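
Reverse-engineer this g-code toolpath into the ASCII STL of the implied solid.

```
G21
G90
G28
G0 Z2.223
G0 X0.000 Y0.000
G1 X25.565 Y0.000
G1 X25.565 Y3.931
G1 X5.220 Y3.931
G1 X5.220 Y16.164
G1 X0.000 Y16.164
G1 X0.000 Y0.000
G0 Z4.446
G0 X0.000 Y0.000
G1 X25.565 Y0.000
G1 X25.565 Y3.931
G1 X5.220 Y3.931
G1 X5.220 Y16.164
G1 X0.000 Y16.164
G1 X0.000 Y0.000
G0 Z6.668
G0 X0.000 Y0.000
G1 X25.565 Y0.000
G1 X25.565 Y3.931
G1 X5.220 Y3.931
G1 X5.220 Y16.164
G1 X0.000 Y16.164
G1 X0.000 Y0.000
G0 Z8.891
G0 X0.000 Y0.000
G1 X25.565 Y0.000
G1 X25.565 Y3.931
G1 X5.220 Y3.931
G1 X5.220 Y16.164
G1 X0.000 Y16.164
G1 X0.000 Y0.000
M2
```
solid part
  facet normal 0.0000 0.0000 -1.0000
    outer loop
      vertex 25.565 3.931 0.000
      vertex 25.565 0.000 0.000
      vertex 0.000 0.000 0.000
    endloop
  endfacet
  facet normal 0.0000 0.0000 -1.0000
    outer loop
      vertex 5.220 3.931 0.000
      vertex 25.565 3.931 0.000
      vertex 0.000 0.000 0.000
    endloop
  endfacet
  facet normal 0.0000 0.0000 -1.0000
    outer loop
      vertex 5.220 16.164 0.000
      vertex 5.220 3.931 0.000
      vertex 0.000 0.000 0.000
    endloop
  endfacet
  facet normal 0.0000 0.0000 -1.0000
    outer loop
      vertex 0.000 16.164 0.000
      vertex 5.220 16.164 0.000
      vertex 0.000 0.000 0.000
    endloop
  endfacet
  facet normal 0.0000 0.0000 1.0000
    outer loop
      vertex 0.000 0.000 8.891
      vertex 25.565 0.000 8.891
      vertex 25.565 3.931 8.891
    endloop
  endfacet
  facet normal 0.0000 0.0000 1.0000
    outer loop
      vertex 0.000 0.000 8.891
      vertex 25.565 3.931 8.891
      vertex 5.220 3.931 8.891
    endloop
  endfacet
  facet normal 0.0000 0.0000 1.0000
    outer loop
      vertex 0.000 0.000 8.891
      vertex 5.220 3.931 8.891
      vertex 5.220 16.164 8.891
    endloop
  endfacet
  facet normal 0.0000 0.0000 1.0000
    outer loop
      vertex 0.000 0.000 8.891
      vertex 5.220 16.164 8.891
      vertex 0.000 16.164 8.891
    endloop
  endfacet
  facet normal 0.0000 -1.0000 0.0000
    outer loop
      vertex 0.000 0.000 0.000
      vertex 25.565 0.000 0.000
      vertex 25.565 0.000 8.891
    endloop
  endfacet
  facet normal 0.0000 -1.0000 0.0000
    outer loop
      vertex 0.000 0.000 0.000
      vertex 25.565 0.000 8.891
      vertex 0.000 0.000 8.891
    endloop
  endfacet
  facet normal 1.0000 0.0000 0.0000
    outer loop
      vertex 25.565 0.000 0.000
      vertex 25.565 3.931 0.000
      vertex 25.565 3.931 8.891
    endloop
  endfacet
  facet normal 1.0000 0.0000 0.0000
    outer loop
      vertex 25.565 0.000 0.000
      vertex 25.565 3.931 8.891
      vertex 25.565 0.000 8.891
    endloop
  endfacet
  facet normal 0.0000 1.0000 0.0000
    outer loop
      vertex 25.565 3.931 0.000
      vertex 5.220 3.931 0.000
      vertex 5.220 3.931 8.891
    endloop
  endfacet
  facet normal 0.0000 1.0000 0.0000
    outer loop
      vertex 25.565 3.931 0.000
      vertex 5.220 3.931 8.891
      vertex 25.565 3.931 8.891
    endloop
  endfacet
  facet normal 1.0000 0.0000 0.0000
    outer loop
      vertex 5.220 3.931 0.000
      vertex 5.220 16.164 0.000
      vertex 5.220 16.164 8.891
    endloop
  endfacet
  facet normal 1.0000 0.0000 0.0000
    outer loop
      vertex 5.220 3.931 0.000
      vertex 5.220 16.164 8.891
      vertex 5.220 3.931 8.891
    endloop
  endfacet
  facet normal 0.0000 1.0000 0.0000
    outer loop
      vertex 5.220 16.164 0.000
      vertex 0.000 16.164 0.000
      vertex 0.000 16.164 8.891
    endloop
  endfacet
  facet normal 0.0000 1.0000 0.0000
    outer loop
      vertex 5.220 16.164 0.000
      vertex 0.000 16.164 8.891
      vertex 5.220 16.164 8.891
    endloop
  endfacet
  facet normal -1.0000 0.0000 0.0000
    outer loop
      vertex 0.000 16.164 0.000
      vertex 0.000 0.000 0.000
      vertex 0.000 0.000 8.891
    endloop
  endfacet
  facet normal -1.0000 0.0000 0.0000
    outer loop
      vertex 0.000 16.164 0.000
      vertex 0.000 0.000 8.891
      vertex 0.000 16.164 8.891
    endloop
  endfacet
endsolid part

The G0 Z moves step by Δz≈2.223 mm. Every layer's G1 loop is the same polygon, so the solid is a straight extrusion of it from z=0 to z≈8.89. Closing with flat bottom and top caps and triangulating gives 20 facets — an L-shaped prism: outer 25.6 × 16.2 mm, arm thicknesses ≈ 3.93 mm (horizontal) and 5.22 mm (vertical), extruded 8.89 mm in z.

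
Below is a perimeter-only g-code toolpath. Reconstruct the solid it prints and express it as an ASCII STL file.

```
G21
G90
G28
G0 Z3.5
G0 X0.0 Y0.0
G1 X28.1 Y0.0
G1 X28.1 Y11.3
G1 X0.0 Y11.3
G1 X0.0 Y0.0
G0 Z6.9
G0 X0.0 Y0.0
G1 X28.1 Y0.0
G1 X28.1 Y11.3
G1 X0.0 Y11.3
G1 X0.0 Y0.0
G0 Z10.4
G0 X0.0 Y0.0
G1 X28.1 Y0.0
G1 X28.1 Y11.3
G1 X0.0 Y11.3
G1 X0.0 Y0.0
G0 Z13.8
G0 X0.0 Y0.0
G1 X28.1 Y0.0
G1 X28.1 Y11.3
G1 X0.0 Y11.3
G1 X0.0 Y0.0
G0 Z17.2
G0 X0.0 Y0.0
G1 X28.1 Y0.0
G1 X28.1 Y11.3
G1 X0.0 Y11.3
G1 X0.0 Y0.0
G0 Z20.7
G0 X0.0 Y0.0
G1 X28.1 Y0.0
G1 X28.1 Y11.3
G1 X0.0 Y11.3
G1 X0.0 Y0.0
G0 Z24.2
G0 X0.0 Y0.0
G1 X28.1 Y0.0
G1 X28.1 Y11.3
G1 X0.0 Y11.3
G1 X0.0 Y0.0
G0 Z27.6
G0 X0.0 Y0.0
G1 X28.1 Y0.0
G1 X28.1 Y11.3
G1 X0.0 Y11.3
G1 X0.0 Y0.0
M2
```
solid part
  facet normal 0.0000 0.0000 -1.0000
    outer loop
      vertex 28.1 11.3 0.0
      vertex 28.1 0.0 0.0
      vertex 0.0 0.0 0.0
    endloop
  endfacet
  facet normal 0.0000 0.0000 -1.0000
    outer loop
      vertex 0.0 11.3 0.0
      vertex 28.1 11.3 0.0
      vertex 0.0 0.0 0.0
    endloop
  endfacet
  facet normal 0.0000 0.0000 1.0000
    outer loop
      vertex 0.0 0.0 27.6
      vertex 28.1 0.0 27.6
      vertex 28.1 11.3 27.6
    endloop
  endfacet
  facet normal 0.0000 0.0000 1.0000
    outer loop
      vertex 0.0 0.0 27.6
      vertex 28.1 11.3 27.6
      vertex 0.0 11.3 27.6
    endloop
  endfacet
  facet normal 0.0000 -1.0000 0.0000
    outer loop
      vertex 0.0 0.0 0.0
      vertex 28.1 0.0 0.0
      vertex 28.1 0.0 27.6
    endloop
  endfacet
  facet normal 0.0000 -1.0000 0.0000
    outer loop
      vertex 0.0 0.0 0.0
      vertex 28.1 0.0 27.6
      vertex 0.0 0.0 27.6
    endloop
  endfacet
  facet normal 0.0000 1.0000 0.0000
    outer loop
      vertex 28.1 11.3 27.6
      vertex 28.1 11.3 0.0
      vertex 0.0 11.3 0.0
    endloop
  endfacet
  facet normal 0.0000 1.0000 0.0000
    outer loop
      vertex 0.0 11.3 27.6
      vertex 28.1 11.3 27.6
      vertex 0.0 11.3 0.0
    endloop
  endfacet
  facet normal -1.0000 0.0000 0.0000
    outer loop
      vertex 0.0 11.3 27.6
      vertex 0.0 11.3 0.0
      vertex 0.0 0.0 0.0
    endloop
  endfacet
  facet normal -1.0000 0.0000 0.0000
    outer loop
      vertex 0.0 0.0 27.6
      vertex 0.0 11.3 27.6
      vertex 0.0 0.0 0.0
    endloop
  endfacet
  facet normal 1.0000 0.0000 0.0000
    outer loop
      vertex 28.1 0.0 0.0
      vertex 28.1 11.3 0.0
      vertex 28.1 11.3 27.6
    endloop
  endfacet
  facet normal 1.0000 0.0000 0.0000
    outer loop
      vertex 28.1 0.0 0.0
      vertex 28.1 11.3 27.6
      vertex 28.1 0.0 27.6
    endloop
  endfacet
endsolid part

The G0 Z moves step by Δz≈3.5 mm. Every layer's G1 loop is the same polygon, so the solid is a straight extrusion of it from z=0 to z≈27.6. Closing with flat bottom and top caps and triangulating gives 12 facets — a rectangular box, roughly 28.1 × 11.3 mm footprint and 27.6 mm tall.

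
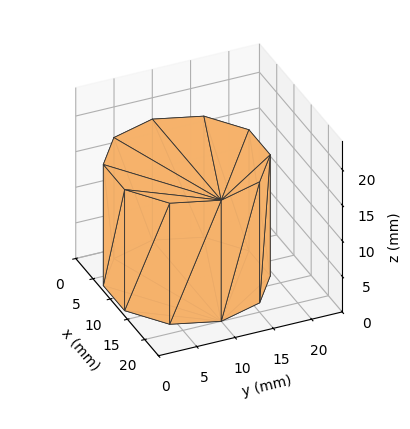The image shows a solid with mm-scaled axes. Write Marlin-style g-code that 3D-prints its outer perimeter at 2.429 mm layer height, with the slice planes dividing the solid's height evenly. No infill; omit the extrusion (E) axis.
Reading the render: the shape is a regular 10-sided prism (a cylinder approximated with 10 flat sides), circumscribed radius ≈ 10 mm, height ≈ 17 mm (dimensions read to the nearest mm from the axis ticks). For the g-code, the solid's height is divided into equal slices at the stated Δz and each level perimeter traced with G1 moves after a G0 lift.

; perimeter-only toolpath
G21 ; units = mm
G90 ; absolute positioning
G28 ; home
; layer 1
G0 Z2.429
G0 X20.000 Y10.000
G1 X18.090 Y15.878
G1 X13.090 Y19.511
G1 X6.910 Y19.511
G1 X1.910 Y15.878
G1 X0.000 Y10.000
G1 X1.910 Y4.122
G1 X6.910 Y0.489
G1 X13.090 Y0.489
G1 X18.090 Y4.122
G1 X20.000 Y10.000
; layer 2
G0 Z4.857
G0 X20.000 Y10.000
G1 X18.090 Y15.878
G1 X13.090 Y19.511
G1 X6.910 Y19.511
G1 X1.910 Y15.878
G1 X0.000 Y10.000
G1 X1.910 Y4.122
G1 X6.910 Y0.489
G1 X13.090 Y0.489
G1 X18.090 Y4.122
G1 X20.000 Y10.000
; layer 3
G0 Z7.286
G0 X20.000 Y10.000
G1 X18.090 Y15.878
G1 X13.090 Y19.511
G1 X6.910 Y19.511
G1 X1.910 Y15.878
G1 X0.000 Y10.000
G1 X1.910 Y4.122
G1 X6.910 Y0.489
G1 X13.090 Y0.489
G1 X18.090 Y4.122
G1 X20.000 Y10.000
; layer 4
G0 Z9.714
G0 X20.000 Y10.000
G1 X18.090 Y15.878
G1 X13.090 Y19.511
G1 X6.910 Y19.511
G1 X1.910 Y15.878
G1 X0.000 Y10.000
G1 X1.910 Y4.122
G1 X6.910 Y0.489
G1 X13.090 Y0.489
G1 X18.090 Y4.122
G1 X20.000 Y10.000
; layer 5
G0 Z12.143
G0 X20.000 Y10.000
G1 X18.090 Y15.878
G1 X13.090 Y19.511
G1 X6.910 Y19.511
G1 X1.910 Y15.878
G1 X0.000 Y10.000
G1 X1.910 Y4.122
G1 X6.910 Y0.489
G1 X13.090 Y0.489
G1 X18.090 Y4.122
G1 X20.000 Y10.000
; layer 6
G0 Z14.571
G0 X20.000 Y10.000
G1 X18.090 Y15.878
G1 X13.090 Y19.511
G1 X6.910 Y19.511
G1 X1.910 Y15.878
G1 X0.000 Y10.000
G1 X1.910 Y4.122
G1 X6.910 Y0.489
G1 X13.090 Y0.489
G1 X18.090 Y4.122
G1 X20.000 Y10.000
; layer 7
G0 Z17.000
G0 X20.000 Y10.000
G1 X18.090 Y15.878
G1 X13.090 Y19.511
G1 X6.910 Y19.511
G1 X1.910 Y15.878
G1 X0.000 Y10.000
G1 X1.910 Y4.122
G1 X6.910 Y0.489
G1 X13.090 Y0.489
G1 X18.090 Y4.122
G1 X20.000 Y10.000
M2 ; end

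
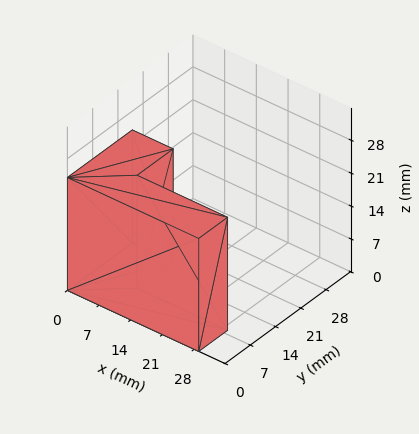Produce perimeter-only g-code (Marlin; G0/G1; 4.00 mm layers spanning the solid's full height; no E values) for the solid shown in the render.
Reading the render: the shape is an L-shaped prism: outer 29 × 18 mm, arm thicknesses ≈ 8 mm (horizontal) and 9 mm (vertical), extruded 24 mm in z (dimensions read to the nearest mm from the axis ticks). For the g-code, the solid's height is divided into equal slices at the stated Δz and each level perimeter traced with G1 moves after a G0 lift.

; perimeter-only toolpath
G21 ; units = mm
G90 ; absolute positioning
G28 ; home
; layer 1
G0 Z4.00
G0 X0.00 Y0.00
G1 X29.00 Y0.00
G1 X29.00 Y8.00
G1 X9.00 Y8.00
G1 X9.00 Y18.00
G1 X0.00 Y18.00
G1 X0.00 Y0.00
; layer 2
G0 Z8.00
G0 X0.00 Y0.00
G1 X29.00 Y0.00
G1 X29.00 Y8.00
G1 X9.00 Y8.00
G1 X9.00 Y18.00
G1 X0.00 Y18.00
G1 X0.00 Y0.00
; layer 3
G0 Z12.00
G0 X0.00 Y0.00
G1 X29.00 Y0.00
G1 X29.00 Y8.00
G1 X9.00 Y8.00
G1 X9.00 Y18.00
G1 X0.00 Y18.00
G1 X0.00 Y0.00
; layer 4
G0 Z16.00
G0 X0.00 Y0.00
G1 X29.00 Y0.00
G1 X29.00 Y8.00
G1 X9.00 Y8.00
G1 X9.00 Y18.00
G1 X0.00 Y18.00
G1 X0.00 Y0.00
; layer 5
G0 Z20.00
G0 X0.00 Y0.00
G1 X29.00 Y0.00
G1 X29.00 Y8.00
G1 X9.00 Y8.00
G1 X9.00 Y18.00
G1 X0.00 Y18.00
G1 X0.00 Y0.00
; layer 6
G0 Z24.00
G0 X0.00 Y0.00
G1 X29.00 Y0.00
G1 X29.00 Y8.00
G1 X9.00 Y8.00
G1 X9.00 Y18.00
G1 X0.00 Y18.00
G1 X0.00 Y0.00
M2 ; end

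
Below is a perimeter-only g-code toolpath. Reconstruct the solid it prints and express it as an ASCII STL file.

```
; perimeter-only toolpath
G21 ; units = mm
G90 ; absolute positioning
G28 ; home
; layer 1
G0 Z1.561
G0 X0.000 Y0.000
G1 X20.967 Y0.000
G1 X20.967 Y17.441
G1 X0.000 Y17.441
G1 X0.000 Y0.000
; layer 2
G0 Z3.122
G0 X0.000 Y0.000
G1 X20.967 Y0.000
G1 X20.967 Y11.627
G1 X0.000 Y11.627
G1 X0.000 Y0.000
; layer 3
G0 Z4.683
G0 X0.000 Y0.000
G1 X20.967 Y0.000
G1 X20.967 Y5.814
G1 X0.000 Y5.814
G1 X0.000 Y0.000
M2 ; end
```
solid part
  facet normal 0.0000 0.0000 -1.0000
    outer loop
      vertex 20.967 23.254 0.000
      vertex 20.967 0.000 0.000
      vertex 0.000 0.000 0.000
    endloop
  endfacet
  facet normal 0.0000 0.0000 -1.0000
    outer loop
      vertex 0.000 23.254 0.000
      vertex 20.967 23.254 0.000
      vertex 0.000 0.000 0.000
    endloop
  endfacet
  facet normal 0.0000 -1.0000 0.0000
    outer loop
      vertex 0.000 0.000 0.000
      vertex 20.967 0.000 0.000
      vertex 20.967 0.000 6.244
    endloop
  endfacet
  facet normal 0.0000 -1.0000 0.0000
    outer loop
      vertex 0.000 0.000 0.000
      vertex 20.967 0.000 6.244
      vertex 0.000 0.000 6.244
    endloop
  endfacet
  facet normal 0.0000 0.2593 0.9658
    outer loop
      vertex 0.000 0.000 6.244
      vertex 20.967 0.000 6.244
      vertex 20.967 23.254 0.000
    endloop
  endfacet
  facet normal 0.0000 0.2593 0.9658
    outer loop
      vertex 0.000 0.000 6.244
      vertex 20.967 23.254 0.000
      vertex 0.000 23.254 0.000
    endloop
  endfacet
  facet normal -1.0000 0.0000 0.0000
    outer loop
      vertex 0.000 0.000 6.244
      vertex 0.000 23.254 0.000
      vertex 0.000 0.000 0.000
    endloop
  endfacet
  facet normal 1.0000 0.0000 0.0000
    outer loop
      vertex 20.967 0.000 0.000
      vertex 20.967 23.254 0.000
      vertex 20.967 0.000 6.244
    endloop
  endfacet
endsolid part

The G0 Z moves step by Δz≈1.561 mm. The G1 loops shrink linearly with z, so the solid tapers from its base footprint up to z≈6.24. Closing with a flat bottom cap and the tapered top and triangulating gives 8 facets — a wedge (ramp): 21 × 23.3 mm base, rising to 6.24 mm along the y=0 edge and sloping linearly to z=0 at y=23.3.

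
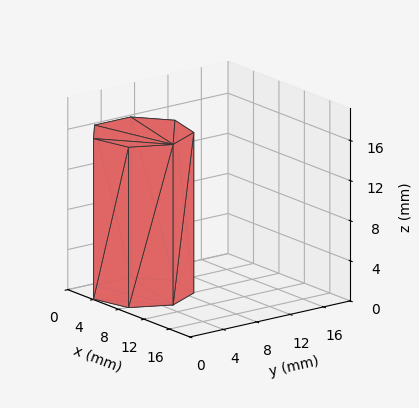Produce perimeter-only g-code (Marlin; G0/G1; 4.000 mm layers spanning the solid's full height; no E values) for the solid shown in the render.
Reading the render: the shape is a regular 7-sided prism (a cylinder approximated with 7 flat sides), circumscribed radius ≈ 5 mm, height ≈ 16 mm (dimensions read to the nearest mm from the axis ticks). For the g-code, the solid's height is divided into equal slices at the stated Δz and each level perimeter traced with G1 moves after a G0 lift.

; perimeter-only toolpath
G21 ; units = mm
G90 ; absolute positioning
G28 ; home
; layer 1
G0 Z4.000
G0 X10.000 Y5.000
G1 X8.117 Y8.909
G1 X3.887 Y9.875
G1 X0.495 Y7.169
G1 X0.495 Y2.831
G1 X3.887 Y0.125
G1 X8.117 Y1.091
G1 X10.000 Y5.000
; layer 2
G0 Z8.000
G0 X10.000 Y5.000
G1 X8.117 Y8.909
G1 X3.887 Y9.875
G1 X0.495 Y7.169
G1 X0.495 Y2.831
G1 X3.887 Y0.125
G1 X8.117 Y1.091
G1 X10.000 Y5.000
; layer 3
G0 Z12.000
G0 X10.000 Y5.000
G1 X8.117 Y8.909
G1 X3.887 Y9.875
G1 X0.495 Y7.169
G1 X0.495 Y2.831
G1 X3.887 Y0.125
G1 X8.117 Y1.091
G1 X10.000 Y5.000
; layer 4
G0 Z16.000
G0 X10.000 Y5.000
G1 X8.117 Y8.909
G1 X3.887 Y9.875
G1 X0.495 Y7.169
G1 X0.495 Y2.831
G1 X3.887 Y0.125
G1 X8.117 Y1.091
G1 X10.000 Y5.000
M2 ; end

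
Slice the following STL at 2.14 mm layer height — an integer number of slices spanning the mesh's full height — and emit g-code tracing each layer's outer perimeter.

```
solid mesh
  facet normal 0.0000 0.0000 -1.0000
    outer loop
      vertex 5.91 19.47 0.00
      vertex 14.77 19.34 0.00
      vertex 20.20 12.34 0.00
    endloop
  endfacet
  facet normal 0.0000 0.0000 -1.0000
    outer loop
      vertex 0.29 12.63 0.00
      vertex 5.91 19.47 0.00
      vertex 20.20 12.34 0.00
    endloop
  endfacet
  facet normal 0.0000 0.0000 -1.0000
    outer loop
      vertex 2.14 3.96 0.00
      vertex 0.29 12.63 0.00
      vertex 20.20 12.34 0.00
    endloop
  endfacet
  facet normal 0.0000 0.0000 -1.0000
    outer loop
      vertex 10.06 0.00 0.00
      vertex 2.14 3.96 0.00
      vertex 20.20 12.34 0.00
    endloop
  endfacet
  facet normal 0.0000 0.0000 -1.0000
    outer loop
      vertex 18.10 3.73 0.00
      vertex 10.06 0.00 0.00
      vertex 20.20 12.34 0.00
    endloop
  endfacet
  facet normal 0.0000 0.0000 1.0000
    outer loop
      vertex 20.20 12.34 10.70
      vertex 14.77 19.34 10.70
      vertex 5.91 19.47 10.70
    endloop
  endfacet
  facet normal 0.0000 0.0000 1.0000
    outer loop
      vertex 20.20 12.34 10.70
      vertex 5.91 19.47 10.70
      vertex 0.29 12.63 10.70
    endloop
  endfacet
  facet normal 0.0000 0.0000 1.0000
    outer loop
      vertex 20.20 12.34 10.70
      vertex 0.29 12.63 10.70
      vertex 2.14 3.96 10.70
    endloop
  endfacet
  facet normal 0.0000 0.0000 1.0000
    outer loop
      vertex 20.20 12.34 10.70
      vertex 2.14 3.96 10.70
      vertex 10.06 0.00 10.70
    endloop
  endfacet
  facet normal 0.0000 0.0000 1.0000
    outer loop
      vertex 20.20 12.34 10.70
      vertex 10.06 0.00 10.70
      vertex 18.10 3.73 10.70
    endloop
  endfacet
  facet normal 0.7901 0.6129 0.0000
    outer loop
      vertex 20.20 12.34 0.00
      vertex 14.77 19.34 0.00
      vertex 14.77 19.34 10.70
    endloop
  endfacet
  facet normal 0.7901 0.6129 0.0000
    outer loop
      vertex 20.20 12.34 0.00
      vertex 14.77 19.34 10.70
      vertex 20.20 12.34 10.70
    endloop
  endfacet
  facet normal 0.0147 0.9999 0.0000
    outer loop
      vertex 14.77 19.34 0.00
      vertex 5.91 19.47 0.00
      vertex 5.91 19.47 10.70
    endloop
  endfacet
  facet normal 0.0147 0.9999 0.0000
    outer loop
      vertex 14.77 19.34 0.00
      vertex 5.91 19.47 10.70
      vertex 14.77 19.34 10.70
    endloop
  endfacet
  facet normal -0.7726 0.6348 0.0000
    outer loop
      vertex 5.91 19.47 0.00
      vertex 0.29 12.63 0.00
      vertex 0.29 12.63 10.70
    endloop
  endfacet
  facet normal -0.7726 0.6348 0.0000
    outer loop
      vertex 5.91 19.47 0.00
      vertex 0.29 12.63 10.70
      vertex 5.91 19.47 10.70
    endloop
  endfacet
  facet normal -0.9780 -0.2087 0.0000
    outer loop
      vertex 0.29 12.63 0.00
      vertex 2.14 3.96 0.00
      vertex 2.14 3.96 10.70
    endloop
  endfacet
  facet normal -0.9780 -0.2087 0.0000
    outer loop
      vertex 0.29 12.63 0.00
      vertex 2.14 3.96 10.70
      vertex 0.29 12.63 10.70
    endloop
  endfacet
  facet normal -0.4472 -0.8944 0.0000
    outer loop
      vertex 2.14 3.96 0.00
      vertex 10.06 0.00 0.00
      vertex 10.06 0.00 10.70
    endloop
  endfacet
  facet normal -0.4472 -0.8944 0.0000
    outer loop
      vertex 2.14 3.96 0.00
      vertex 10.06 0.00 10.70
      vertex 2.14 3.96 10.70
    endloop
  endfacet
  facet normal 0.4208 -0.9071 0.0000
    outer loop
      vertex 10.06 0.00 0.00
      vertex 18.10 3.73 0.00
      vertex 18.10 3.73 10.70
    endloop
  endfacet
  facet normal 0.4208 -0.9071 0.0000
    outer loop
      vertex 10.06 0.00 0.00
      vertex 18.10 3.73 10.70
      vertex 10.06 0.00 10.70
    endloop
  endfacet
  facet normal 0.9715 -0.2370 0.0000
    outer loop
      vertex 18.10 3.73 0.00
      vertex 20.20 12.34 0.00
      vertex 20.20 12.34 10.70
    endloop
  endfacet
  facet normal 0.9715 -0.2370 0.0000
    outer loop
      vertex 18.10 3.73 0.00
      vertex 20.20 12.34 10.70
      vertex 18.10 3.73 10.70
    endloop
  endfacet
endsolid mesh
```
; perimeter-only toolpath
G21 ; units = mm
G90 ; absolute positioning
G28 ; home
; layer 1
G0 Z2.14
G0 X20.20 Y12.34
G1 X14.77 Y19.34
G1 X5.91 Y19.47
G1 X0.29 Y12.63
G1 X2.14 Y3.96
G1 X10.06 Y0.00
G1 X18.10 Y3.73
G1 X20.20 Y12.34
; layer 2
G0 Z4.28
G0 X20.20 Y12.34
G1 X14.77 Y19.34
G1 X5.91 Y19.47
G1 X0.29 Y12.63
G1 X2.14 Y3.96
G1 X10.06 Y0.00
G1 X18.10 Y3.73
G1 X20.20 Y12.34
; layer 3
G0 Z6.42
G0 X20.20 Y12.34
G1 X14.77 Y19.34
G1 X5.91 Y19.47
G1 X0.29 Y12.63
G1 X2.14 Y3.96
G1 X10.06 Y0.00
G1 X18.10 Y3.73
G1 X20.20 Y12.34
; layer 4
G0 Z8.56
G0 X20.20 Y12.34
G1 X14.77 Y19.34
G1 X5.91 Y19.47
G1 X0.29 Y12.63
G1 X2.14 Y3.96
G1 X10.06 Y0.00
G1 X18.10 Y3.73
G1 X20.20 Y12.34
; layer 5
G0 Z10.70
G0 X20.20 Y12.34
G1 X14.77 Y19.34
G1 X5.91 Y19.47
G1 X0.29 Y12.63
G1 X2.14 Y3.96
G1 X10.06 Y0.00
G1 X18.10 Y3.73
G1 X20.20 Y12.34
M2 ; end

The solid is a regular 7-sided prism (a cylinder approximated with 7 flat sides), circumscribed radius ≈ 10.2 mm, height ≈ 10.7 mm. Slicing at Δz = 2.14 mm — 5 equal slices spanning the solid's height, so layer i sits at z = i·h/5 — gives 5 non-empty perimeters. Each is a 7-segment closed polygon; G0 lifts to the layer z and rapids to the start vertex, then G1 traces the edges.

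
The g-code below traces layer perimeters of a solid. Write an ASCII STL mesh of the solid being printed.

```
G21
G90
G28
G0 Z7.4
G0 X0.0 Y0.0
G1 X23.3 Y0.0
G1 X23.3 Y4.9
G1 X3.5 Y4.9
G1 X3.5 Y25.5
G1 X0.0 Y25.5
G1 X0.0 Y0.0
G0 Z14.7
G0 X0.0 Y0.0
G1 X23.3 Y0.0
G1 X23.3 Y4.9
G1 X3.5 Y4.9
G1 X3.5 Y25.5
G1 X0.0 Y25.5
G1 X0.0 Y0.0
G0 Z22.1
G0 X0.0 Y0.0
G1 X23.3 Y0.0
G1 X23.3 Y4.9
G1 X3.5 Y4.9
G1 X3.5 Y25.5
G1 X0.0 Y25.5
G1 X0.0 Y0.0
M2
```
solid part
  facet normal 0.0000 0.0000 -1.0000
    outer loop
      vertex 23.3 4.9 0.0
      vertex 23.3 0.0 0.0
      vertex 0.0 0.0 0.0
    endloop
  endfacet
  facet normal 0.0000 0.0000 -1.0000
    outer loop
      vertex 3.5 4.9 0.0
      vertex 23.3 4.9 0.0
      vertex 0.0 0.0 0.0
    endloop
  endfacet
  facet normal 0.0000 0.0000 -1.0000
    outer loop
      vertex 3.5 25.5 0.0
      vertex 3.5 4.9 0.0
      vertex 0.0 0.0 0.0
    endloop
  endfacet
  facet normal 0.0000 0.0000 -1.0000
    outer loop
      vertex 0.0 25.5 0.0
      vertex 3.5 25.5 0.0
      vertex 0.0 0.0 0.0
    endloop
  endfacet
  facet normal 0.0000 0.0000 1.0000
    outer loop
      vertex 0.0 0.0 22.1
      vertex 23.3 0.0 22.1
      vertex 23.3 4.9 22.1
    endloop
  endfacet
  facet normal 0.0000 0.0000 1.0000
    outer loop
      vertex 0.0 0.0 22.1
      vertex 23.3 4.9 22.1
      vertex 3.5 4.9 22.1
    endloop
  endfacet
  facet normal 0.0000 0.0000 1.0000
    outer loop
      vertex 0.0 0.0 22.1
      vertex 3.5 4.9 22.1
      vertex 3.5 25.5 22.1
    endloop
  endfacet
  facet normal 0.0000 0.0000 1.0000
    outer loop
      vertex 0.0 0.0 22.1
      vertex 3.5 25.5 22.1
      vertex 0.0 25.5 22.1
    endloop
  endfacet
  facet normal 0.0000 -1.0000 0.0000
    outer loop
      vertex 0.0 0.0 0.0
      vertex 23.3 0.0 0.0
      vertex 23.3 0.0 22.1
    endloop
  endfacet
  facet normal 0.0000 -1.0000 0.0000
    outer loop
      vertex 0.0 0.0 0.0
      vertex 23.3 0.0 22.1
      vertex 0.0 0.0 22.1
    endloop
  endfacet
  facet normal 1.0000 0.0000 0.0000
    outer loop
      vertex 23.3 0.0 0.0
      vertex 23.3 4.9 0.0
      vertex 23.3 4.9 22.1
    endloop
  endfacet
  facet normal 1.0000 0.0000 0.0000
    outer loop
      vertex 23.3 0.0 0.0
      vertex 23.3 4.9 22.1
      vertex 23.3 0.0 22.1
    endloop
  endfacet
  facet normal 0.0000 1.0000 0.0000
    outer loop
      vertex 23.3 4.9 0.0
      vertex 3.5 4.9 0.0
      vertex 3.5 4.9 22.1
    endloop
  endfacet
  facet normal 0.0000 1.0000 0.0000
    outer loop
      vertex 23.3 4.9 0.0
      vertex 3.5 4.9 22.1
      vertex 23.3 4.9 22.1
    endloop
  endfacet
  facet normal 1.0000 0.0000 0.0000
    outer loop
      vertex 3.5 4.9 0.0
      vertex 3.5 25.5 0.0
      vertex 3.5 25.5 22.1
    endloop
  endfacet
  facet normal 1.0000 0.0000 0.0000
    outer loop
      vertex 3.5 4.9 0.0
      vertex 3.5 25.5 22.1
      vertex 3.5 4.9 22.1
    endloop
  endfacet
  facet normal 0.0000 1.0000 0.0000
    outer loop
      vertex 3.5 25.5 0.0
      vertex 0.0 25.5 0.0
      vertex 0.0 25.5 22.1
    endloop
  endfacet
  facet normal 0.0000 1.0000 0.0000
    outer loop
      vertex 3.5 25.5 0.0
      vertex 0.0 25.5 22.1
      vertex 3.5 25.5 22.1
    endloop
  endfacet
  facet normal -1.0000 0.0000 0.0000
    outer loop
      vertex 0.0 25.5 0.0
      vertex 0.0 0.0 0.0
      vertex 0.0 0.0 22.1
    endloop
  endfacet
  facet normal -1.0000 0.0000 0.0000
    outer loop
      vertex 0.0 25.5 0.0
      vertex 0.0 0.0 22.1
      vertex 0.0 25.5 22.1
    endloop
  endfacet
endsolid part

The G0 Z moves step by Δz≈7.4 mm. Every layer's G1 loop is the same polygon, so the solid is a straight extrusion of it from z=0 to z≈22.1. Closing with flat bottom and top caps and triangulating gives 20 facets — an L-shaped prism: outer 23.3 × 25.5 mm, arm thicknesses ≈ 4.9 mm (horizontal) and 3.5 mm (vertical), extruded 22.1 mm in z.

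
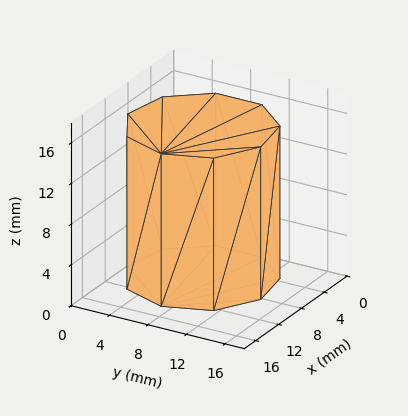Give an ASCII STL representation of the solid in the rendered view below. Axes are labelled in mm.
Reading the render: the shape is a regular 9-sided prism (a cylinder approximated with 9 flat sides), circumscribed radius ≈ 7 mm, height ≈ 15 mm (dimensions read to the nearest mm from the axis ticks). For the STL, each face is triangulated and given an outward normal.

solid part
  facet normal 0.0000 0.0000 -1.0000
    outer loop
      vertex 8.2 13.9 0.0
      vertex 12.4 11.5 0.0
      vertex 14.0 7.0 0.0
    endloop
  endfacet
  facet normal 0.0000 0.0000 -1.0000
    outer loop
      vertex 3.5 13.1 0.0
      vertex 8.2 13.9 0.0
      vertex 14.0 7.0 0.0
    endloop
  endfacet
  facet normal 0.0000 0.0000 -1.0000
    outer loop
      vertex 0.4 9.4 0.0
      vertex 3.5 13.1 0.0
      vertex 14.0 7.0 0.0
    endloop
  endfacet
  facet normal 0.0000 0.0000 -1.0000
    outer loop
      vertex 0.4 4.6 0.0
      vertex 0.4 9.4 0.0
      vertex 14.0 7.0 0.0
    endloop
  endfacet
  facet normal 0.0000 0.0000 -1.0000
    outer loop
      vertex 3.5 0.9 0.0
      vertex 0.4 4.6 0.0
      vertex 14.0 7.0 0.0
    endloop
  endfacet
  facet normal 0.0000 0.0000 -1.0000
    outer loop
      vertex 8.2 0.1 0.0
      vertex 3.5 0.9 0.0
      vertex 14.0 7.0 0.0
    endloop
  endfacet
  facet normal 0.0000 0.0000 -1.0000
    outer loop
      vertex 12.4 2.5 0.0
      vertex 8.2 0.1 0.0
      vertex 14.0 7.0 0.0
    endloop
  endfacet
  facet normal 0.0000 0.0000 1.0000
    outer loop
      vertex 14.0 7.0 15.0
      vertex 12.4 11.5 15.0
      vertex 8.2 13.9 15.0
    endloop
  endfacet
  facet normal 0.0000 0.0000 1.0000
    outer loop
      vertex 14.0 7.0 15.0
      vertex 8.2 13.9 15.0
      vertex 3.5 13.1 15.0
    endloop
  endfacet
  facet normal 0.0000 0.0000 1.0000
    outer loop
      vertex 14.0 7.0 15.0
      vertex 3.5 13.1 15.0
      vertex 0.4 9.4 15.0
    endloop
  endfacet
  facet normal 0.0000 0.0000 1.0000
    outer loop
      vertex 14.0 7.0 15.0
      vertex 0.4 9.4 15.0
      vertex 0.4 4.6 15.0
    endloop
  endfacet
  facet normal 0.0000 0.0000 1.0000
    outer loop
      vertex 14.0 7.0 15.0
      vertex 0.4 4.6 15.0
      vertex 3.5 0.9 15.0
    endloop
  endfacet
  facet normal 0.0000 0.0000 1.0000
    outer loop
      vertex 14.0 7.0 15.0
      vertex 3.5 0.9 15.0
      vertex 8.2 0.1 15.0
    endloop
  endfacet
  facet normal 0.0000 0.0000 1.0000
    outer loop
      vertex 14.0 7.0 15.0
      vertex 8.2 0.1 15.0
      vertex 12.4 2.5 15.0
    endloop
  endfacet
  facet normal 0.9422 0.3350 0.0000
    outer loop
      vertex 14.0 7.0 0.0
      vertex 12.4 11.5 0.0
      vertex 12.4 11.5 15.0
    endloop
  endfacet
  facet normal 0.9422 0.3350 0.0000
    outer loop
      vertex 14.0 7.0 0.0
      vertex 12.4 11.5 15.0
      vertex 14.0 7.0 15.0
    endloop
  endfacet
  facet normal 0.4961 0.8682 0.0000
    outer loop
      vertex 12.4 11.5 0.0
      vertex 8.2 13.9 0.0
      vertex 8.2 13.9 15.0
    endloop
  endfacet
  facet normal 0.4961 0.8682 0.0000
    outer loop
      vertex 12.4 11.5 0.0
      vertex 8.2 13.9 15.0
      vertex 12.4 11.5 15.0
    endloop
  endfacet
  facet normal -0.1678 0.9858 0.0000
    outer loop
      vertex 8.2 13.9 0.0
      vertex 3.5 13.1 0.0
      vertex 3.5 13.1 15.0
    endloop
  endfacet
  facet normal -0.1678 0.9858 0.0000
    outer loop
      vertex 8.2 13.9 0.0
      vertex 3.5 13.1 15.0
      vertex 8.2 13.9 15.0
    endloop
  endfacet
  facet normal -0.7665 0.6422 0.0000
    outer loop
      vertex 3.5 13.1 0.0
      vertex 0.4 9.4 0.0
      vertex 0.4 9.4 15.0
    endloop
  endfacet
  facet normal -0.7665 0.6422 0.0000
    outer loop
      vertex 3.5 13.1 0.0
      vertex 0.4 9.4 15.0
      vertex 3.5 13.1 15.0
    endloop
  endfacet
  facet normal -1.0000 0.0000 0.0000
    outer loop
      vertex 0.4 9.4 0.0
      vertex 0.4 4.6 0.0
      vertex 0.4 4.6 15.0
    endloop
  endfacet
  facet normal -1.0000 0.0000 0.0000
    outer loop
      vertex 0.4 9.4 0.0
      vertex 0.4 4.6 15.0
      vertex 0.4 9.4 15.0
    endloop
  endfacet
  facet normal -0.7665 -0.6422 0.0000
    outer loop
      vertex 0.4 4.6 0.0
      vertex 3.5 0.9 0.0
      vertex 3.5 0.9 15.0
    endloop
  endfacet
  facet normal -0.7665 -0.6422 0.0000
    outer loop
      vertex 0.4 4.6 0.0
      vertex 3.5 0.9 15.0
      vertex 0.4 4.6 15.0
    endloop
  endfacet
  facet normal -0.1678 -0.9858 0.0000
    outer loop
      vertex 3.5 0.9 0.0
      vertex 8.2 0.1 0.0
      vertex 8.2 0.1 15.0
    endloop
  endfacet
  facet normal -0.1678 -0.9858 0.0000
    outer loop
      vertex 3.5 0.9 0.0
      vertex 8.2 0.1 15.0
      vertex 3.5 0.9 15.0
    endloop
  endfacet
  facet normal 0.4961 -0.8682 0.0000
    outer loop
      vertex 8.2 0.1 0.0
      vertex 12.4 2.5 0.0
      vertex 12.4 2.5 15.0
    endloop
  endfacet
  facet normal 0.4961 -0.8682 0.0000
    outer loop
      vertex 8.2 0.1 0.0
      vertex 12.4 2.5 15.0
      vertex 8.2 0.1 15.0
    endloop
  endfacet
  facet normal 0.9422 -0.3350 0.0000
    outer loop
      vertex 12.4 2.5 0.0
      vertex 14.0 7.0 0.0
      vertex 14.0 7.0 15.0
    endloop
  endfacet
  facet normal 0.9422 -0.3350 0.0000
    outer loop
      vertex 12.4 2.5 0.0
      vertex 14.0 7.0 15.0
      vertex 12.4 2.5 15.0
    endloop
  endfacet
endsolid part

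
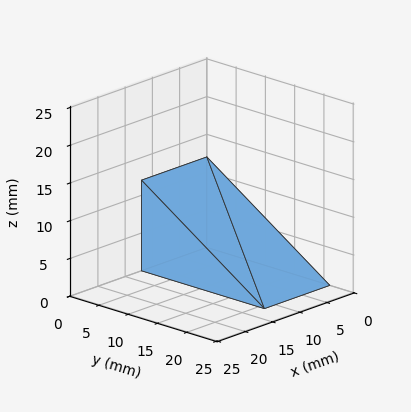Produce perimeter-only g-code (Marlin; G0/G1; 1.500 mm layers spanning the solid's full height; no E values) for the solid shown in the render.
Reading the render: the shape is a wedge (ramp): 12 × 21 mm base, rising to 12 mm along the y=0 edge and sloping linearly to z=0 at y=21 (dimensions read to the nearest mm from the axis ticks). For the g-code, the solid's height is divided into equal slices at the stated Δz and each level perimeter traced with G1 moves after a G0 lift.

; perimeter-only toolpath
G21 ; units = mm
G90 ; absolute positioning
G28 ; home
; layer 1
G0 Z1.500
G0 X0.000 Y0.000
G1 X12.000 Y0.000
G1 X12.000 Y18.375
G1 X0.000 Y18.375
G1 X0.000 Y0.000
; layer 2
G0 Z3.000
G0 X0.000 Y0.000
G1 X12.000 Y0.000
G1 X12.000 Y15.750
G1 X0.000 Y15.750
G1 X0.000 Y0.000
; layer 3
G0 Z4.500
G0 X0.000 Y0.000
G1 X12.000 Y0.000
G1 X12.000 Y13.125
G1 X0.000 Y13.125
G1 X0.000 Y0.000
; layer 4
G0 Z6.000
G0 X0.000 Y0.000
G1 X12.000 Y0.000
G1 X12.000 Y10.500
G1 X0.000 Y10.500
G1 X0.000 Y0.000
; layer 5
G0 Z7.500
G0 X0.000 Y0.000
G1 X12.000 Y0.000
G1 X12.000 Y7.875
G1 X0.000 Y7.875
G1 X0.000 Y0.000
; layer 6
G0 Z9.000
G0 X0.000 Y0.000
G1 X12.000 Y0.000
G1 X12.000 Y5.250
G1 X0.000 Y5.250
G1 X0.000 Y0.000
; layer 7
G0 Z10.500
G0 X0.000 Y0.000
G1 X12.000 Y0.000
G1 X12.000 Y2.625
G1 X0.000 Y2.625
G1 X0.000 Y0.000
M2 ; end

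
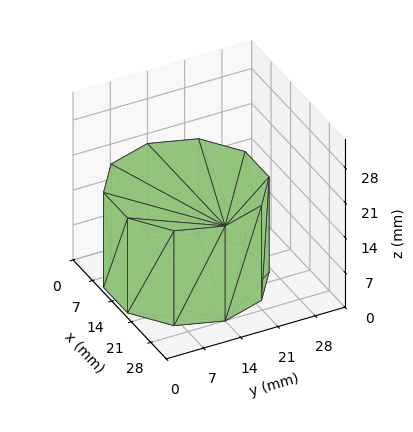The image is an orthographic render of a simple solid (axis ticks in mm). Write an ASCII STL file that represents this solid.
Reading the render: the shape is a regular 10-sided prism (a cylinder approximated with 10 flat sides), circumscribed radius ≈ 14 mm, height ≈ 19 mm (dimensions read to the nearest mm from the axis ticks). For the STL, each face is triangulated and given an outward normal.

solid part
  facet normal 0.0000 0.0000 -1.0000
    outer loop
      vertex 18.326 27.315 0.000
      vertex 25.326 22.229 0.000
      vertex 28.000 14.000 0.000
    endloop
  endfacet
  facet normal 0.0000 0.0000 -1.0000
    outer loop
      vertex 9.674 27.315 0.000
      vertex 18.326 27.315 0.000
      vertex 28.000 14.000 0.000
    endloop
  endfacet
  facet normal 0.0000 0.0000 -1.0000
    outer loop
      vertex 2.674 22.229 0.000
      vertex 9.674 27.315 0.000
      vertex 28.000 14.000 0.000
    endloop
  endfacet
  facet normal 0.0000 0.0000 -1.0000
    outer loop
      vertex 0.000 14.000 0.000
      vertex 2.674 22.229 0.000
      vertex 28.000 14.000 0.000
    endloop
  endfacet
  facet normal 0.0000 0.0000 -1.0000
    outer loop
      vertex 2.674 5.771 0.000
      vertex 0.000 14.000 0.000
      vertex 28.000 14.000 0.000
    endloop
  endfacet
  facet normal 0.0000 0.0000 -1.0000
    outer loop
      vertex 9.674 0.685 0.000
      vertex 2.674 5.771 0.000
      vertex 28.000 14.000 0.000
    endloop
  endfacet
  facet normal 0.0000 0.0000 -1.0000
    outer loop
      vertex 18.326 0.685 0.000
      vertex 9.674 0.685 0.000
      vertex 28.000 14.000 0.000
    endloop
  endfacet
  facet normal 0.0000 0.0000 -1.0000
    outer loop
      vertex 25.326 5.771 0.000
      vertex 18.326 0.685 0.000
      vertex 28.000 14.000 0.000
    endloop
  endfacet
  facet normal 0.0000 0.0000 1.0000
    outer loop
      vertex 28.000 14.000 19.000
      vertex 25.326 22.229 19.000
      vertex 18.326 27.315 19.000
    endloop
  endfacet
  facet normal 0.0000 0.0000 1.0000
    outer loop
      vertex 28.000 14.000 19.000
      vertex 18.326 27.315 19.000
      vertex 9.674 27.315 19.000
    endloop
  endfacet
  facet normal 0.0000 0.0000 1.0000
    outer loop
      vertex 28.000 14.000 19.000
      vertex 9.674 27.315 19.000
      vertex 2.674 22.229 19.000
    endloop
  endfacet
  facet normal 0.0000 0.0000 1.0000
    outer loop
      vertex 28.000 14.000 19.000
      vertex 2.674 22.229 19.000
      vertex 0.000 14.000 19.000
    endloop
  endfacet
  facet normal 0.0000 0.0000 1.0000
    outer loop
      vertex 28.000 14.000 19.000
      vertex 0.000 14.000 19.000
      vertex 2.674 5.771 19.000
    endloop
  endfacet
  facet normal 0.0000 0.0000 1.0000
    outer loop
      vertex 28.000 14.000 19.000
      vertex 2.674 5.771 19.000
      vertex 9.674 0.685 19.000
    endloop
  endfacet
  facet normal 0.0000 0.0000 1.0000
    outer loop
      vertex 28.000 14.000 19.000
      vertex 9.674 0.685 19.000
      vertex 18.326 0.685 19.000
    endloop
  endfacet
  facet normal 0.0000 0.0000 1.0000
    outer loop
      vertex 28.000 14.000 19.000
      vertex 18.326 0.685 19.000
      vertex 25.326 5.771 19.000
    endloop
  endfacet
  facet normal 0.9510 0.3090 0.0000
    outer loop
      vertex 28.000 14.000 0.000
      vertex 25.326 22.229 0.000
      vertex 25.326 22.229 19.000
    endloop
  endfacet
  facet normal 0.9510 0.3090 0.0000
    outer loop
      vertex 28.000 14.000 0.000
      vertex 25.326 22.229 19.000
      vertex 28.000 14.000 19.000
    endloop
  endfacet
  facet normal 0.5878 0.8090 0.0000
    outer loop
      vertex 25.326 22.229 0.000
      vertex 18.326 27.315 0.000
      vertex 18.326 27.315 19.000
    endloop
  endfacet
  facet normal 0.5878 0.8090 0.0000
    outer loop
      vertex 25.326 22.229 0.000
      vertex 18.326 27.315 19.000
      vertex 25.326 22.229 19.000
    endloop
  endfacet
  facet normal 0.0000 1.0000 0.0000
    outer loop
      vertex 18.326 27.315 0.000
      vertex 9.674 27.315 0.000
      vertex 9.674 27.315 19.000
    endloop
  endfacet
  facet normal 0.0000 1.0000 0.0000
    outer loop
      vertex 18.326 27.315 0.000
      vertex 9.674 27.315 19.000
      vertex 18.326 27.315 19.000
    endloop
  endfacet
  facet normal -0.5878 0.8090 0.0000
    outer loop
      vertex 9.674 27.315 0.000
      vertex 2.674 22.229 0.000
      vertex 2.674 22.229 19.000
    endloop
  endfacet
  facet normal -0.5878 0.8090 0.0000
    outer loop
      vertex 9.674 27.315 0.000
      vertex 2.674 22.229 19.000
      vertex 9.674 27.315 19.000
    endloop
  endfacet
  facet normal -0.9510 0.3090 0.0000
    outer loop
      vertex 2.674 22.229 0.000
      vertex 0.000 14.000 0.000
      vertex 0.000 14.000 19.000
    endloop
  endfacet
  facet normal -0.9510 0.3090 0.0000
    outer loop
      vertex 2.674 22.229 0.000
      vertex 0.000 14.000 19.000
      vertex 2.674 22.229 19.000
    endloop
  endfacet
  facet normal -0.9510 -0.3090 0.0000
    outer loop
      vertex 0.000 14.000 0.000
      vertex 2.674 5.771 0.000
      vertex 2.674 5.771 19.000
    endloop
  endfacet
  facet normal -0.9510 -0.3090 0.0000
    outer loop
      vertex 0.000 14.000 0.000
      vertex 2.674 5.771 19.000
      vertex 0.000 14.000 19.000
    endloop
  endfacet
  facet normal -0.5878 -0.8090 0.0000
    outer loop
      vertex 2.674 5.771 0.000
      vertex 9.674 0.685 0.000
      vertex 9.674 0.685 19.000
    endloop
  endfacet
  facet normal -0.5878 -0.8090 0.0000
    outer loop
      vertex 2.674 5.771 0.000
      vertex 9.674 0.685 19.000
      vertex 2.674 5.771 19.000
    endloop
  endfacet
  facet normal 0.0000 -1.0000 0.0000
    outer loop
      vertex 9.674 0.685 0.000
      vertex 18.326 0.685 0.000
      vertex 18.326 0.685 19.000
    endloop
  endfacet
  facet normal 0.0000 -1.0000 0.0000
    outer loop
      vertex 9.674 0.685 0.000
      vertex 18.326 0.685 19.000
      vertex 9.674 0.685 19.000
    endloop
  endfacet
  facet normal 0.5878 -0.8090 0.0000
    outer loop
      vertex 18.326 0.685 0.000
      vertex 25.326 5.771 0.000
      vertex 25.326 5.771 19.000
    endloop
  endfacet
  facet normal 0.5878 -0.8090 0.0000
    outer loop
      vertex 18.326 0.685 0.000
      vertex 25.326 5.771 19.000
      vertex 18.326 0.685 19.000
    endloop
  endfacet
  facet normal 0.9510 -0.3090 0.0000
    outer loop
      vertex 25.326 5.771 0.000
      vertex 28.000 14.000 0.000
      vertex 28.000 14.000 19.000
    endloop
  endfacet
  facet normal 0.9510 -0.3090 0.0000
    outer loop
      vertex 25.326 5.771 0.000
      vertex 28.000 14.000 19.000
      vertex 25.326 5.771 19.000
    endloop
  endfacet
endsolid part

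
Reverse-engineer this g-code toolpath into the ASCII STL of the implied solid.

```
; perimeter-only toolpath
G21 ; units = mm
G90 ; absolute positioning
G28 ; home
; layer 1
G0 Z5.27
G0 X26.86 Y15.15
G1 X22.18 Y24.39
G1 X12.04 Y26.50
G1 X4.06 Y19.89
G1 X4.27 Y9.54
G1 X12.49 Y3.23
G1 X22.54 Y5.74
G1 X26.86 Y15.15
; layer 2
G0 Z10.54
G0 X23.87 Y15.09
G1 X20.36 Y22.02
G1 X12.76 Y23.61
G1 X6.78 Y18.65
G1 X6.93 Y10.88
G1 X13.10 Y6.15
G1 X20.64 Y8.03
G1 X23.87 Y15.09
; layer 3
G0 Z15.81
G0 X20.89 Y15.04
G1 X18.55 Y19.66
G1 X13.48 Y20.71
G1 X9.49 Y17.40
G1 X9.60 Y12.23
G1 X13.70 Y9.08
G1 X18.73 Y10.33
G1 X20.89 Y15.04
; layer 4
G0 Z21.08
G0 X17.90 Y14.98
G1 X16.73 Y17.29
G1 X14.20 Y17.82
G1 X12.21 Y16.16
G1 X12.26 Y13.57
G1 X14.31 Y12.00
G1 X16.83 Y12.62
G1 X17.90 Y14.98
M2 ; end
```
solid part
  facet normal 0.0000 0.0000 -1.0000
    outer loop
      vertex 11.32 29.40 0.00
      vertex 23.99 26.76 0.00
      vertex 29.84 15.21 0.00
    endloop
  endfacet
  facet normal 0.0000 0.0000 -1.0000
    outer loop
      vertex 1.35 21.13 0.00
      vertex 11.32 29.40 0.00
      vertex 29.84 15.21 0.00
    endloop
  endfacet
  facet normal 0.0000 0.0000 -1.0000
    outer loop
      vertex 1.61 8.19 0.00
      vertex 1.35 21.13 0.00
      vertex 29.84 15.21 0.00
    endloop
  endfacet
  facet normal 0.0000 0.0000 -1.0000
    outer loop
      vertex 11.88 0.31 0.00
      vertex 1.61 8.19 0.00
      vertex 29.84 15.21 0.00
    endloop
  endfacet
  facet normal 0.0000 0.0000 -1.0000
    outer loop
      vertex 24.45 3.44 0.00
      vertex 11.88 0.31 0.00
      vertex 29.84 15.21 0.00
    endloop
  endfacet
  facet normal 0.7947 0.4025 0.4544
    outer loop
      vertex 29.84 15.21 0.00
      vertex 23.99 26.76 0.00
      vertex 14.92 14.92 26.35
    endloop
  endfacet
  facet normal 0.1817 0.8721 0.4544
    outer loop
      vertex 23.99 26.76 0.00
      vertex 11.32 29.40 0.00
      vertex 14.92 14.92 26.35
    endloop
  endfacet
  facet normal -0.5687 0.6856 0.4545
    outer loop
      vertex 11.32 29.40 0.00
      vertex 1.35 21.13 0.00
      vertex 14.92 14.92 26.35
    endloop
  endfacet
  facet normal -0.8906 -0.0179 0.4544
    outer loop
      vertex 1.35 21.13 0.00
      vertex 1.61 8.19 0.00
      vertex 14.92 14.92 26.35
    endloop
  endfacet
  facet normal -0.5423 -0.7067 0.4544
    outer loop
      vertex 1.61 8.19 0.00
      vertex 11.88 0.31 0.00
      vertex 14.92 14.92 26.35
    endloop
  endfacet
  facet normal 0.2152 -0.8644 0.4544
    outer loop
      vertex 11.88 0.31 0.00
      vertex 24.45 3.44 0.00
      vertex 14.92 14.92 26.35
    endloop
  endfacet
  facet normal 0.8099 -0.3709 0.4545
    outer loop
      vertex 24.45 3.44 0.00
      vertex 29.84 15.21 0.00
      vertex 14.92 14.92 26.35
    endloop
  endfacet
endsolid part

The G0 Z moves step by Δz≈5.27 mm. The G1 loops shrink linearly with z, so the solid tapers from its base footprint up to z≈26.4. Closing with a flat bottom cap and the tapered top and triangulating gives 12 facets — a regular 7-sided pyramid, base circumscribed radius ≈ 14.9 mm, apex at z ≈ 26.4 mm.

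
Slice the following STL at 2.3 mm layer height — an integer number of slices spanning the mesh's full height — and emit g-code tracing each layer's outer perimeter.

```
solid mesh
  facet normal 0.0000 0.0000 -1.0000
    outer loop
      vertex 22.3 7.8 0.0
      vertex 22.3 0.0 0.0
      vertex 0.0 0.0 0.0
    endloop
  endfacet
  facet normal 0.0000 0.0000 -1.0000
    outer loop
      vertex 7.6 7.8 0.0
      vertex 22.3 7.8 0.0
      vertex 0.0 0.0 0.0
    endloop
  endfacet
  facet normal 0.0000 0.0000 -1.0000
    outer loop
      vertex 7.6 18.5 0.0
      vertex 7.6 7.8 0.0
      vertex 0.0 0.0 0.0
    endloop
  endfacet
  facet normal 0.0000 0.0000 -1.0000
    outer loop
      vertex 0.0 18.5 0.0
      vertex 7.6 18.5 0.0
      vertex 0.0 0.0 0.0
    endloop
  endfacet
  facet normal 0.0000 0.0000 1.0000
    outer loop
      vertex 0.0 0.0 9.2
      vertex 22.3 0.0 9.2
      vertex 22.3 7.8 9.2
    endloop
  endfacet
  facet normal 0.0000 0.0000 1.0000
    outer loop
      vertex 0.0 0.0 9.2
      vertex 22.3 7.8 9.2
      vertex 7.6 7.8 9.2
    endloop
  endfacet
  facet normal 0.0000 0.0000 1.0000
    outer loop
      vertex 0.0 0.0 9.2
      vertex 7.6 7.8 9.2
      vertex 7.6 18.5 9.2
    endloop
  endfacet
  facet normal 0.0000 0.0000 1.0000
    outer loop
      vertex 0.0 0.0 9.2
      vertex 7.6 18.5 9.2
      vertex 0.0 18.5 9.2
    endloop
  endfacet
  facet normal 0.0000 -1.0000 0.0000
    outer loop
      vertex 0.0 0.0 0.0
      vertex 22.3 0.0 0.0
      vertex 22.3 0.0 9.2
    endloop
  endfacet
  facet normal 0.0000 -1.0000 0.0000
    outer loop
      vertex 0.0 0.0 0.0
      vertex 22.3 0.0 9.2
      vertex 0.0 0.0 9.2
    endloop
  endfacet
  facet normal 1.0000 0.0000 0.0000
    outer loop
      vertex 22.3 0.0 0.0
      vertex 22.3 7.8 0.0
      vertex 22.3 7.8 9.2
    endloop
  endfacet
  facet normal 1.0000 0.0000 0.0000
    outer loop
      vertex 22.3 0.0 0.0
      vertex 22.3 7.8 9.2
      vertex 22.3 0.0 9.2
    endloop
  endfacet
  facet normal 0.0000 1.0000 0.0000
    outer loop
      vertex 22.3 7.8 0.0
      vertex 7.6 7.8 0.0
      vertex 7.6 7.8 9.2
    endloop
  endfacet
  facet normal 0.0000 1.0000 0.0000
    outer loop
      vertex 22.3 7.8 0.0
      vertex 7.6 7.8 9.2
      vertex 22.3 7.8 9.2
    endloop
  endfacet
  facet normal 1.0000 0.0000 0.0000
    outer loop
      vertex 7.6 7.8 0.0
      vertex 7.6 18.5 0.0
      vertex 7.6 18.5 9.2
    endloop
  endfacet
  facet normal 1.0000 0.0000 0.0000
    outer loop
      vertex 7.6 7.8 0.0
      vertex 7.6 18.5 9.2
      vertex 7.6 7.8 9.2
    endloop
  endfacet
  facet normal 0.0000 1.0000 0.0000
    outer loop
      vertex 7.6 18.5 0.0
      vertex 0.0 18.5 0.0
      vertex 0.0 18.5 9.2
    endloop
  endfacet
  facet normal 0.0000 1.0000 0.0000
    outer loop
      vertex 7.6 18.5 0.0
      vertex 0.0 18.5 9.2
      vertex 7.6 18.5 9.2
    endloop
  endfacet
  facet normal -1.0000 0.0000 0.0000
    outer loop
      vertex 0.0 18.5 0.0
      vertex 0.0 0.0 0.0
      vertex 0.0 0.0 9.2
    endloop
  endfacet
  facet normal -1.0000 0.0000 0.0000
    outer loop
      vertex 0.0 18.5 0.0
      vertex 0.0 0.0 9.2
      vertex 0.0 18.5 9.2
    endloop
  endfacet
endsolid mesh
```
; perimeter-only toolpath
G21 ; units = mm
G90 ; absolute positioning
G28 ; home
; layer 1
G0 Z2.3
G0 X0.0 Y0.0
G1 X22.3 Y0.0
G1 X22.3 Y7.8
G1 X7.6 Y7.8
G1 X7.6 Y18.5
G1 X0.0 Y18.5
G1 X0.0 Y0.0
; layer 2
G0 Z4.6
G0 X0.0 Y0.0
G1 X22.3 Y0.0
G1 X22.3 Y7.8
G1 X7.6 Y7.8
G1 X7.6 Y18.5
G1 X0.0 Y18.5
G1 X0.0 Y0.0
; layer 3
G0 Z6.9
G0 X0.0 Y0.0
G1 X22.3 Y0.0
G1 X22.3 Y7.8
G1 X7.6 Y7.8
G1 X7.6 Y18.5
G1 X0.0 Y18.5
G1 X0.0 Y0.0
; layer 4
G0 Z9.2
G0 X0.0 Y0.0
G1 X22.3 Y0.0
G1 X22.3 Y7.8
G1 X7.6 Y7.8
G1 X7.6 Y18.5
G1 X0.0 Y18.5
G1 X0.0 Y0.0
M2 ; end

The solid is an L-shaped prism: outer 22.3 × 18.5 mm, arm thicknesses ≈ 7.8 mm (horizontal) and 7.6 mm (vertical), extruded 9.2 mm in z. Slicing at Δz = 2.3 mm — 4 equal slices spanning the solid's height, so layer i sits at z = i·h/4 — gives 4 non-empty perimeters. Each is a 6-segment closed polygon; G0 lifts to the layer z and rapids to the start vertex, then G1 traces the edges.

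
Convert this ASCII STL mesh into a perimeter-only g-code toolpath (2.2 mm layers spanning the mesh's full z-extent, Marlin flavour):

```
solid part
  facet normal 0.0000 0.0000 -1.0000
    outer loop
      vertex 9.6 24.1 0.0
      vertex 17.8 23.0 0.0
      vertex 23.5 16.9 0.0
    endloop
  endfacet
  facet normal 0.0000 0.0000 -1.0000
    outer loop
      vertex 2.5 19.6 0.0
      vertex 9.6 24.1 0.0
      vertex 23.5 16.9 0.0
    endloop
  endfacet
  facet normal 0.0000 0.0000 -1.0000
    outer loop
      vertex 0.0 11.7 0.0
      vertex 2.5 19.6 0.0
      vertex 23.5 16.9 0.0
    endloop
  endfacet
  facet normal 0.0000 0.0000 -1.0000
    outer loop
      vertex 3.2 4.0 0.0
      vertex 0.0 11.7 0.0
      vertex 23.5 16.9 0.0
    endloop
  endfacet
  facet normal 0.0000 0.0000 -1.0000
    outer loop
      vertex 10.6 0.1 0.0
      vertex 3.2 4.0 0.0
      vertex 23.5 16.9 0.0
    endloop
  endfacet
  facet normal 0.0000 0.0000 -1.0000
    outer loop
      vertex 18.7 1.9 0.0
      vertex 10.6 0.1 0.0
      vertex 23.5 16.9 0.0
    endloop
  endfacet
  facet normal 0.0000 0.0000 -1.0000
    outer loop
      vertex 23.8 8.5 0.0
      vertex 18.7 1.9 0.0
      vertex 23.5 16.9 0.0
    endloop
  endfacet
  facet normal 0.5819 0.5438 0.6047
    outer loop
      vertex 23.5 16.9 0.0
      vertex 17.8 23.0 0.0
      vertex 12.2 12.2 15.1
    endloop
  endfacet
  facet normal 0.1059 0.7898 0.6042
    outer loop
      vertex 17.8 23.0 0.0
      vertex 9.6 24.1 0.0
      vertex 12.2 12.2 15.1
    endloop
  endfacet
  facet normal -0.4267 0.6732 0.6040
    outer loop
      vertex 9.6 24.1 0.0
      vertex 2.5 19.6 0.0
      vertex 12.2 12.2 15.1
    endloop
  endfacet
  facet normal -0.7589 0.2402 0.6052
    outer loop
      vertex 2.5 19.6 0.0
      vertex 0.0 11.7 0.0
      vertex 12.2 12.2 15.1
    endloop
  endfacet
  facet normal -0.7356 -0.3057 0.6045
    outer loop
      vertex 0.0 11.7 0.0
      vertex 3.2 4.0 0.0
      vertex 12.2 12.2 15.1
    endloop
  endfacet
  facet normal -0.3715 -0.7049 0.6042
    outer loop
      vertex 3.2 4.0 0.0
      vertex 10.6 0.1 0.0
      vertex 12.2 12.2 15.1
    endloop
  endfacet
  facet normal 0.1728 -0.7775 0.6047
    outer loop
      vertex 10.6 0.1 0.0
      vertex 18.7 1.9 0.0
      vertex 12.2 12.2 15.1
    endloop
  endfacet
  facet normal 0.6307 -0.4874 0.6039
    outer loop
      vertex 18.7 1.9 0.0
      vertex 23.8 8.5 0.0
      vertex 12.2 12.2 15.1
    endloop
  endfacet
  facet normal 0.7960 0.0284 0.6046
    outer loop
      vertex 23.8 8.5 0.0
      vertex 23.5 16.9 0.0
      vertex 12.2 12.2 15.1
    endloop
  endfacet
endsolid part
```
; perimeter-only toolpath
G21 ; units = mm
G90 ; absolute positioning
G28 ; home
; layer 1
G0 Z2.2
G0 X21.9 Y16.2
G1 X17.0 Y21.5
G1 X10.0 Y22.4
G1 X3.9 Y18.5
G1 X1.7 Y11.8
G1 X4.5 Y5.2
G1 X10.8 Y1.8
G1 X17.8 Y3.4
G1 X22.1 Y9.0
G1 X21.9 Y16.2
; layer 2
G0 Z4.3
G0 X20.3 Y15.6
G1 X16.2 Y19.9
G1 X10.3 Y20.7
G1 X5.3 Y17.5
G1 X3.5 Y11.8
G1 X5.8 Y6.3
G1 X11.1 Y3.6
G1 X16.8 Y4.8
G1 X20.5 Y9.6
G1 X20.3 Y15.6
; layer 3
G0 Z6.5
G0 X18.7 Y14.9
G1 X15.4 Y18.4
G1 X10.7 Y19.0
G1 X6.7 Y16.4
G1 X5.2 Y11.9
G1 X7.1 Y7.5
G1 X11.3 Y5.3
G1 X15.9 Y6.3
G1 X18.8 Y10.1
G1 X18.7 Y14.9
; layer 4
G0 Z8.6
G0 X17.0 Y14.2
G1 X14.6 Y16.8
G1 X11.1 Y17.3
G1 X8.0 Y15.4
G1 X7.0 Y12.0
G1 X8.3 Y8.7
G1 X11.5 Y7.0
G1 X15.0 Y7.8
G1 X17.2 Y10.6
G1 X17.0 Y14.2
; layer 5
G0 Z10.8
G0 X15.4 Y13.5
G1 X13.8 Y15.3
G1 X11.5 Y15.6
G1 X9.4 Y14.3
G1 X8.7 Y12.1
G1 X9.6 Y9.9
G1 X11.7 Y8.7
G1 X14.1 Y9.3
G1 X15.5 Y11.1
G1 X15.4 Y13.5
; layer 6
G0 Z12.9
G0 X13.8 Y12.9
G1 X13.0 Y13.7
G1 X11.8 Y13.9
G1 X10.8 Y13.3
G1 X10.5 Y12.1
G1 X10.9 Y11.0
G1 X12.0 Y10.5
G1 X13.1 Y10.7
G1 X13.9 Y11.7
G1 X13.8 Y12.9
M2 ; end

The solid is a regular 9-sided pyramid, base circumscribed radius ≈ 12.2 mm, apex at z ≈ 15.1 mm. Slicing at Δz = 2.2 mm — 7 equal slices spanning the solid's height, so layer i sits at z = i·h/7 — gives 6 non-empty perimeters. Each is a 9-segment closed polygon; G0 lifts to the layer z and rapids to the start vertex, then G1 traces the edges. The cross-section shrinks linearly with z (the slice at the apex is degenerate and omitted).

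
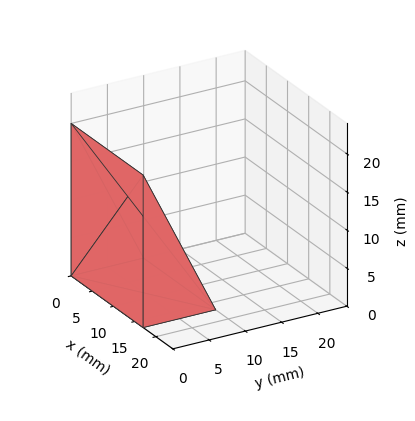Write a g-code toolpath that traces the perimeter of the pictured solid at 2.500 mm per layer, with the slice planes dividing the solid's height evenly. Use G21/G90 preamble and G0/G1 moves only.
Reading the render: the shape is a wedge (ramp): 17 × 10 mm base, rising to 20 mm along the y=0 edge and sloping linearly to z=0 at y=10 (dimensions read to the nearest mm from the axis ticks). For the g-code, the solid's height is divided into equal slices at the stated Δz and each level perimeter traced with G1 moves after a G0 lift.

; perimeter-only toolpath
G21 ; units = mm
G90 ; absolute positioning
G28 ; home
; layer 1
G0 Z2.500
G0 X0.000 Y0.000
G1 X17.000 Y0.000
G1 X17.000 Y8.750
G1 X0.000 Y8.750
G1 X0.000 Y0.000
; layer 2
G0 Z5.000
G0 X0.000 Y0.000
G1 X17.000 Y0.000
G1 X17.000 Y7.500
G1 X0.000 Y7.500
G1 X0.000 Y0.000
; layer 3
G0 Z7.500
G0 X0.000 Y0.000
G1 X17.000 Y0.000
G1 X17.000 Y6.250
G1 X0.000 Y6.250
G1 X0.000 Y0.000
; layer 4
G0 Z10.000
G0 X0.000 Y0.000
G1 X17.000 Y0.000
G1 X17.000 Y5.000
G1 X0.000 Y5.000
G1 X0.000 Y0.000
; layer 5
G0 Z12.500
G0 X0.000 Y0.000
G1 X17.000 Y0.000
G1 X17.000 Y3.750
G1 X0.000 Y3.750
G1 X0.000 Y0.000
; layer 6
G0 Z15.000
G0 X0.000 Y0.000
G1 X17.000 Y0.000
G1 X17.000 Y2.500
G1 X0.000 Y2.500
G1 X0.000 Y0.000
; layer 7
G0 Z17.500
G0 X0.000 Y0.000
G1 X17.000 Y0.000
G1 X17.000 Y1.250
G1 X0.000 Y1.250
G1 X0.000 Y0.000
M2 ; end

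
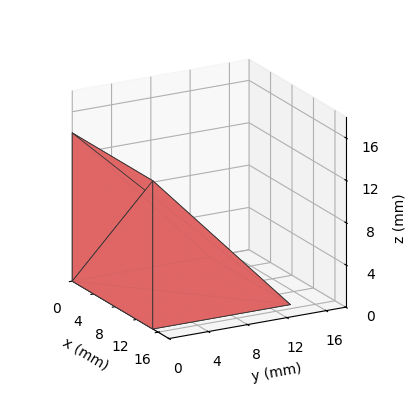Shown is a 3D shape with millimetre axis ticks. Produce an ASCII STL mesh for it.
Reading the render: the shape is a wedge (ramp): 15 × 14 mm base, rising to 14 mm along the y=0 edge and sloping linearly to z=0 at y=14 (dimensions read to the nearest mm from the axis ticks). For the STL, each face is triangulated and given an outward normal.

solid part
  facet normal 0.0000 0.0000 -1.0000
    outer loop
      vertex 15.000 14.000 0.000
      vertex 15.000 0.000 0.000
      vertex 0.000 0.000 0.000
    endloop
  endfacet
  facet normal 0.0000 0.0000 -1.0000
    outer loop
      vertex 0.000 14.000 0.000
      vertex 15.000 14.000 0.000
      vertex 0.000 0.000 0.000
    endloop
  endfacet
  facet normal 0.0000 -1.0000 0.0000
    outer loop
      vertex 0.000 0.000 0.000
      vertex 15.000 0.000 0.000
      vertex 15.000 0.000 14.000
    endloop
  endfacet
  facet normal 0.0000 -1.0000 0.0000
    outer loop
      vertex 0.000 0.000 0.000
      vertex 15.000 0.000 14.000
      vertex 0.000 0.000 14.000
    endloop
  endfacet
  facet normal 0.0000 0.7071 0.7071
    outer loop
      vertex 0.000 0.000 14.000
      vertex 15.000 0.000 14.000
      vertex 15.000 14.000 0.000
    endloop
  endfacet
  facet normal 0.0000 0.7071 0.7071
    outer loop
      vertex 0.000 0.000 14.000
      vertex 15.000 14.000 0.000
      vertex 0.000 14.000 0.000
    endloop
  endfacet
  facet normal -1.0000 0.0000 0.0000
    outer loop
      vertex 0.000 0.000 14.000
      vertex 0.000 14.000 0.000
      vertex 0.000 0.000 0.000
    endloop
  endfacet
  facet normal 1.0000 0.0000 0.0000
    outer loop
      vertex 15.000 0.000 0.000
      vertex 15.000 14.000 0.000
      vertex 15.000 0.000 14.000
    endloop
  endfacet
endsolid part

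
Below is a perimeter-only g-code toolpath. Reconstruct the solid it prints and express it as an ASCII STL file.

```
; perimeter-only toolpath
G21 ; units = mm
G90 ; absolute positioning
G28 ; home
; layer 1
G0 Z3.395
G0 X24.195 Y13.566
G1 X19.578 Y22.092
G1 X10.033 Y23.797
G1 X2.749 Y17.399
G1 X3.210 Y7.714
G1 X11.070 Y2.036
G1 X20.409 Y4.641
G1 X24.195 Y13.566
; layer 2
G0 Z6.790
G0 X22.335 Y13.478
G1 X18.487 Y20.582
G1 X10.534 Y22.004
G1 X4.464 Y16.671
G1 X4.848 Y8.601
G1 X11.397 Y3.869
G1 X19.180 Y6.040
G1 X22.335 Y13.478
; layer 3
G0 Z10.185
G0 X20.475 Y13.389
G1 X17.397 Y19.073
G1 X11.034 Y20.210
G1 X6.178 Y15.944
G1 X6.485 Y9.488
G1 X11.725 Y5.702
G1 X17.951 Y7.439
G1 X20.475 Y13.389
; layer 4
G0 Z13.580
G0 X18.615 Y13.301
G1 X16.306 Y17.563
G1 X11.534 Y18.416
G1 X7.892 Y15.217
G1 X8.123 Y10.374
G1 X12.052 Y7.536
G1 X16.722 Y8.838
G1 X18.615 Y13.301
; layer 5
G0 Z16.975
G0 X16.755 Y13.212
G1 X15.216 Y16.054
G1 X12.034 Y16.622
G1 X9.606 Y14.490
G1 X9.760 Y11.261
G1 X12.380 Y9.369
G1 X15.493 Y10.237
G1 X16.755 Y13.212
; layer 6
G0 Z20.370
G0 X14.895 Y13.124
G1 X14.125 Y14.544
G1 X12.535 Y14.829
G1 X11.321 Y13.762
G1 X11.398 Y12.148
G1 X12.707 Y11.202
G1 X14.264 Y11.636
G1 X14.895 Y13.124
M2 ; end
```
solid part
  facet normal 0.0000 0.0000 -1.0000
    outer loop
      vertex 9.533 25.591 0.000
      vertex 20.668 23.601 0.000
      vertex 26.055 13.655 0.000
    endloop
  endfacet
  facet normal 0.0000 0.0000 -1.0000
    outer loop
      vertex 1.035 18.126 0.000
      vertex 9.533 25.591 0.000
      vertex 26.055 13.655 0.000
    endloop
  endfacet
  facet normal 0.0000 0.0000 -1.0000
    outer loop
      vertex 1.573 6.827 0.000
      vertex 1.035 18.126 0.000
      vertex 26.055 13.655 0.000
    endloop
  endfacet
  facet normal 0.0000 0.0000 -1.0000
    outer loop
      vertex 10.742 0.203 0.000
      vertex 1.573 6.827 0.000
      vertex 26.055 13.655 0.000
    endloop
  endfacet
  facet normal 0.0000 0.0000 -1.0000
    outer loop
      vertex 21.638 3.242 0.000
      vertex 10.742 0.203 0.000
      vertex 26.055 13.655 0.000
    endloop
  endfacet
  facet normal 0.7883 0.4270 0.4430
    outer loop
      vertex 26.055 13.655 0.000
      vertex 20.668 23.601 0.000
      vertex 13.035 13.035 23.765
    endloop
  endfacet
  facet normal 0.1577 0.8825 0.4430
    outer loop
      vertex 20.668 23.601 0.000
      vertex 9.533 25.591 0.000
      vertex 13.035 13.035 23.765
    endloop
  endfacet
  facet normal -0.5917 0.6735 0.4430
    outer loop
      vertex 9.533 25.591 0.000
      vertex 1.035 18.126 0.000
      vertex 13.035 13.035 23.765
    endloop
  endfacet
  facet normal -0.8955 -0.0426 0.4430
    outer loop
      vertex 1.035 18.126 0.000
      vertex 1.573 6.827 0.000
      vertex 13.035 13.035 23.765
    endloop
  endfacet
  facet normal -0.5250 -0.7267 0.4430
    outer loop
      vertex 1.573 6.827 0.000
      vertex 10.742 0.203 0.000
      vertex 13.035 13.035 23.765
    endloop
  endfacet
  facet normal 0.2409 -0.8635 0.4430
    outer loop
      vertex 10.742 0.203 0.000
      vertex 21.638 3.242 0.000
      vertex 13.035 13.035 23.765
    endloop
  endfacet
  facet normal 0.8253 -0.3501 0.4430
    outer loop
      vertex 21.638 3.242 0.000
      vertex 26.055 13.655 0.000
      vertex 13.035 13.035 23.765
    endloop
  endfacet
endsolid part

The G0 Z moves step by Δz≈3.395 mm. The G1 loops shrink linearly with z, so the solid tapers from its base footprint up to z≈23.8. Closing with a flat bottom cap and the tapered top and triangulating gives 12 facets — a regular 7-sided pyramid, base circumscribed radius ≈ 13 mm, apex at z ≈ 23.8 mm.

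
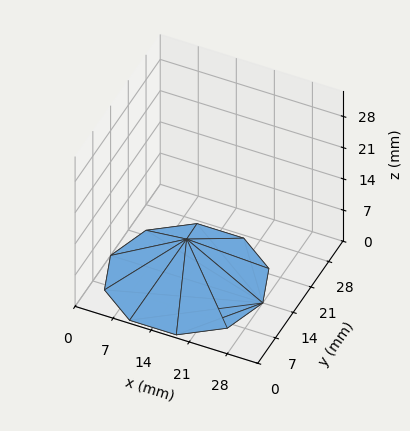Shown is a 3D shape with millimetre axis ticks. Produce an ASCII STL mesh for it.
Reading the render: the shape is a regular 10-sided pyramid, base circumscribed radius ≈ 14 mm, apex at z ≈ 9 mm (dimensions read to the nearest mm from the axis ticks). For the STL, each face is triangulated and given an outward normal.

solid part
  facet normal 0.0000 0.0000 -1.0000
    outer loop
      vertex 18.3 27.3 0.0
      vertex 25.3 22.2 0.0
      vertex 28.0 14.0 0.0
    endloop
  endfacet
  facet normal 0.0000 0.0000 -1.0000
    outer loop
      vertex 9.7 27.3 0.0
      vertex 18.3 27.3 0.0
      vertex 28.0 14.0 0.0
    endloop
  endfacet
  facet normal 0.0000 0.0000 -1.0000
    outer loop
      vertex 2.7 22.2 0.0
      vertex 9.7 27.3 0.0
      vertex 28.0 14.0 0.0
    endloop
  endfacet
  facet normal 0.0000 0.0000 -1.0000
    outer loop
      vertex 0.0 14.0 0.0
      vertex 2.7 22.2 0.0
      vertex 28.0 14.0 0.0
    endloop
  endfacet
  facet normal 0.0000 0.0000 -1.0000
    outer loop
      vertex 2.7 5.8 0.0
      vertex 0.0 14.0 0.0
      vertex 28.0 14.0 0.0
    endloop
  endfacet
  facet normal 0.0000 0.0000 -1.0000
    outer loop
      vertex 9.7 0.7 0.0
      vertex 2.7 5.8 0.0
      vertex 28.0 14.0 0.0
    endloop
  endfacet
  facet normal 0.0000 0.0000 -1.0000
    outer loop
      vertex 18.3 0.7 0.0
      vertex 9.7 0.7 0.0
      vertex 28.0 14.0 0.0
    endloop
  endfacet
  facet normal 0.0000 0.0000 -1.0000
    outer loop
      vertex 25.3 5.8 0.0
      vertex 18.3 0.7 0.0
      vertex 28.0 14.0 0.0
    endloop
  endfacet
  facet normal 0.5324 0.1753 0.8282
    outer loop
      vertex 28.0 14.0 0.0
      vertex 25.3 22.2 0.0
      vertex 14.0 14.0 9.0
    endloop
  endfacet
  facet normal 0.3303 0.4534 0.8278
    outer loop
      vertex 25.3 22.2 0.0
      vertex 18.3 27.3 0.0
      vertex 14.0 14.0 9.0
    endloop
  endfacet
  facet normal 0.0000 0.5604 0.8282
    outer loop
      vertex 18.3 27.3 0.0
      vertex 9.7 27.3 0.0
      vertex 14.0 14.0 9.0
    endloop
  endfacet
  facet normal -0.3303 0.4534 0.8278
    outer loop
      vertex 9.7 27.3 0.0
      vertex 2.7 22.2 0.0
      vertex 14.0 14.0 9.0
    endloop
  endfacet
  facet normal -0.5324 0.1753 0.8282
    outer loop
      vertex 2.7 22.2 0.0
      vertex 0.0 14.0 0.0
      vertex 14.0 14.0 9.0
    endloop
  endfacet
  facet normal -0.5324 -0.1753 0.8282
    outer loop
      vertex 0.0 14.0 0.0
      vertex 2.7 5.8 0.0
      vertex 14.0 14.0 9.0
    endloop
  endfacet
  facet normal -0.3303 -0.4534 0.8278
    outer loop
      vertex 2.7 5.8 0.0
      vertex 9.7 0.7 0.0
      vertex 14.0 14.0 9.0
    endloop
  endfacet
  facet normal 0.0000 -0.5604 0.8282
    outer loop
      vertex 9.7 0.7 0.0
      vertex 18.3 0.7 0.0
      vertex 14.0 14.0 9.0
    endloop
  endfacet
  facet normal 0.3303 -0.4534 0.8278
    outer loop
      vertex 18.3 0.7 0.0
      vertex 25.3 5.8 0.0
      vertex 14.0 14.0 9.0
    endloop
  endfacet
  facet normal 0.5324 -0.1753 0.8282
    outer loop
      vertex 25.3 5.8 0.0
      vertex 28.0 14.0 0.0
      vertex 14.0 14.0 9.0
    endloop
  endfacet
endsolid part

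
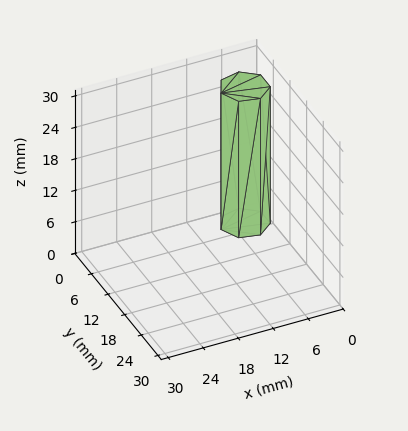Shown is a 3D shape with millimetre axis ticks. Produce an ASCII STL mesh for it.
Reading the render: the shape is a regular 7-sided prism (a cylinder approximated with 7 flat sides), circumscribed radius ≈ 4 mm, height ≈ 26 mm (dimensions read to the nearest mm from the axis ticks). For the STL, each face is triangulated and given an outward normal.

solid part
  facet normal 0.0000 0.0000 -1.0000
    outer loop
      vertex 3.11 7.90 0.00
      vertex 6.49 7.13 0.00
      vertex 8.00 4.00 0.00
    endloop
  endfacet
  facet normal 0.0000 0.0000 -1.0000
    outer loop
      vertex 0.40 5.74 0.00
      vertex 3.11 7.90 0.00
      vertex 8.00 4.00 0.00
    endloop
  endfacet
  facet normal 0.0000 0.0000 -1.0000
    outer loop
      vertex 0.40 2.26 0.00
      vertex 0.40 5.74 0.00
      vertex 8.00 4.00 0.00
    endloop
  endfacet
  facet normal 0.0000 0.0000 -1.0000
    outer loop
      vertex 3.11 0.10 0.00
      vertex 0.40 2.26 0.00
      vertex 8.00 4.00 0.00
    endloop
  endfacet
  facet normal 0.0000 0.0000 -1.0000
    outer loop
      vertex 6.49 0.87 0.00
      vertex 3.11 0.10 0.00
      vertex 8.00 4.00 0.00
    endloop
  endfacet
  facet normal 0.0000 0.0000 1.0000
    outer loop
      vertex 8.00 4.00 26.00
      vertex 6.49 7.13 26.00
      vertex 3.11 7.90 26.00
    endloop
  endfacet
  facet normal 0.0000 0.0000 1.0000
    outer loop
      vertex 8.00 4.00 26.00
      vertex 3.11 7.90 26.00
      vertex 0.40 5.74 26.00
    endloop
  endfacet
  facet normal 0.0000 0.0000 1.0000
    outer loop
      vertex 8.00 4.00 26.00
      vertex 0.40 5.74 26.00
      vertex 0.40 2.26 26.00
    endloop
  endfacet
  facet normal 0.0000 0.0000 1.0000
    outer loop
      vertex 8.00 4.00 26.00
      vertex 0.40 2.26 26.00
      vertex 3.11 0.10 26.00
    endloop
  endfacet
  facet normal 0.0000 0.0000 1.0000
    outer loop
      vertex 8.00 4.00 26.00
      vertex 3.11 0.10 26.00
      vertex 6.49 0.87 26.00
    endloop
  endfacet
  facet normal 0.9007 0.4345 0.0000
    outer loop
      vertex 8.00 4.00 0.00
      vertex 6.49 7.13 0.00
      vertex 6.49 7.13 26.00
    endloop
  endfacet
  facet normal 0.9007 0.4345 0.0000
    outer loop
      vertex 8.00 4.00 0.00
      vertex 6.49 7.13 26.00
      vertex 8.00 4.00 26.00
    endloop
  endfacet
  facet normal 0.2221 0.9750 0.0000
    outer loop
      vertex 6.49 7.13 0.00
      vertex 3.11 7.90 0.00
      vertex 3.11 7.90 26.00
    endloop
  endfacet
  facet normal 0.2221 0.9750 0.0000
    outer loop
      vertex 6.49 7.13 0.00
      vertex 3.11 7.90 26.00
      vertex 6.49 7.13 26.00
    endloop
  endfacet
  facet normal -0.6233 0.7820 0.0000
    outer loop
      vertex 3.11 7.90 0.00
      vertex 0.40 5.74 0.00
      vertex 0.40 5.74 26.00
    endloop
  endfacet
  facet normal -0.6233 0.7820 0.0000
    outer loop
      vertex 3.11 7.90 0.00
      vertex 0.40 5.74 26.00
      vertex 3.11 7.90 26.00
    endloop
  endfacet
  facet normal -1.0000 0.0000 0.0000
    outer loop
      vertex 0.40 5.74 0.00
      vertex 0.40 2.26 0.00
      vertex 0.40 2.26 26.00
    endloop
  endfacet
  facet normal -1.0000 0.0000 0.0000
    outer loop
      vertex 0.40 5.74 0.00
      vertex 0.40 2.26 26.00
      vertex 0.40 5.74 26.00
    endloop
  endfacet
  facet normal -0.6233 -0.7820 0.0000
    outer loop
      vertex 0.40 2.26 0.00
      vertex 3.11 0.10 0.00
      vertex 3.11 0.10 26.00
    endloop
  endfacet
  facet normal -0.6233 -0.7820 0.0000
    outer loop
      vertex 0.40 2.26 0.00
      vertex 3.11 0.10 26.00
      vertex 0.40 2.26 26.00
    endloop
  endfacet
  facet normal 0.2221 -0.9750 0.0000
    outer loop
      vertex 3.11 0.10 0.00
      vertex 6.49 0.87 0.00
      vertex 6.49 0.87 26.00
    endloop
  endfacet
  facet normal 0.2221 -0.9750 0.0000
    outer loop
      vertex 3.11 0.10 0.00
      vertex 6.49 0.87 26.00
      vertex 3.11 0.10 26.00
    endloop
  endfacet
  facet normal 0.9007 -0.4345 0.0000
    outer loop
      vertex 6.49 0.87 0.00
      vertex 8.00 4.00 0.00
      vertex 8.00 4.00 26.00
    endloop
  endfacet
  facet normal 0.9007 -0.4345 0.0000
    outer loop
      vertex 6.49 0.87 0.00
      vertex 8.00 4.00 26.00
      vertex 6.49 0.87 26.00
    endloop
  endfacet
endsolid part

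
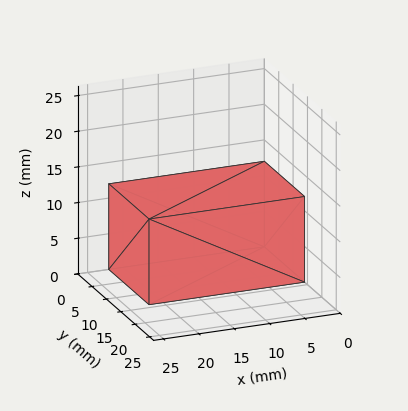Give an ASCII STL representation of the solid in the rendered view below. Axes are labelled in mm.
Reading the render: the shape is a rectangular box, roughly 22 × 14 mm footprint and 12 mm tall (dimensions read to the nearest mm from the axis ticks). For the STL, each face is triangulated and given an outward normal.

solid part
  facet normal 0.0000 0.0000 -1.0000
    outer loop
      vertex 22.000 14.000 0.000
      vertex 22.000 0.000 0.000
      vertex 0.000 0.000 0.000
    endloop
  endfacet
  facet normal 0.0000 0.0000 -1.0000
    outer loop
      vertex 0.000 14.000 0.000
      vertex 22.000 14.000 0.000
      vertex 0.000 0.000 0.000
    endloop
  endfacet
  facet normal 0.0000 0.0000 1.0000
    outer loop
      vertex 0.000 0.000 12.000
      vertex 22.000 0.000 12.000
      vertex 22.000 14.000 12.000
    endloop
  endfacet
  facet normal 0.0000 0.0000 1.0000
    outer loop
      vertex 0.000 0.000 12.000
      vertex 22.000 14.000 12.000
      vertex 0.000 14.000 12.000
    endloop
  endfacet
  facet normal 0.0000 -1.0000 0.0000
    outer loop
      vertex 0.000 0.000 0.000
      vertex 22.000 0.000 0.000
      vertex 22.000 0.000 12.000
    endloop
  endfacet
  facet normal 0.0000 -1.0000 0.0000
    outer loop
      vertex 0.000 0.000 0.000
      vertex 22.000 0.000 12.000
      vertex 0.000 0.000 12.000
    endloop
  endfacet
  facet normal 0.0000 1.0000 0.0000
    outer loop
      vertex 22.000 14.000 12.000
      vertex 22.000 14.000 0.000
      vertex 0.000 14.000 0.000
    endloop
  endfacet
  facet normal 0.0000 1.0000 0.0000
    outer loop
      vertex 0.000 14.000 12.000
      vertex 22.000 14.000 12.000
      vertex 0.000 14.000 0.000
    endloop
  endfacet
  facet normal -1.0000 0.0000 0.0000
    outer loop
      vertex 0.000 14.000 12.000
      vertex 0.000 14.000 0.000
      vertex 0.000 0.000 0.000
    endloop
  endfacet
  facet normal -1.0000 0.0000 0.0000
    outer loop
      vertex 0.000 0.000 12.000
      vertex 0.000 14.000 12.000
      vertex 0.000 0.000 0.000
    endloop
  endfacet
  facet normal 1.0000 0.0000 0.0000
    outer loop
      vertex 22.000 0.000 0.000
      vertex 22.000 14.000 0.000
      vertex 22.000 14.000 12.000
    endloop
  endfacet
  facet normal 1.0000 0.0000 0.0000
    outer loop
      vertex 22.000 0.000 0.000
      vertex 22.000 14.000 12.000
      vertex 22.000 0.000 12.000
    endloop
  endfacet
endsolid part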